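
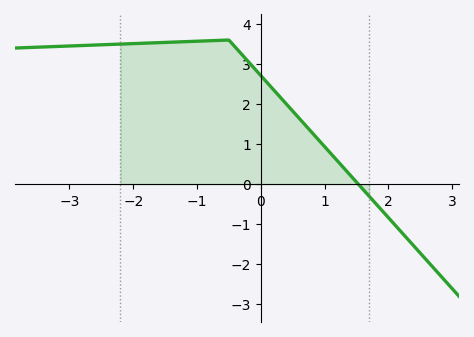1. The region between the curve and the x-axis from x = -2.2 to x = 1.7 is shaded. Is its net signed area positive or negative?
positive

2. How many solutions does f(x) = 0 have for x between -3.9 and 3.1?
1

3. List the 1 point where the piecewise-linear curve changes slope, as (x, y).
(-0.5, 3.6)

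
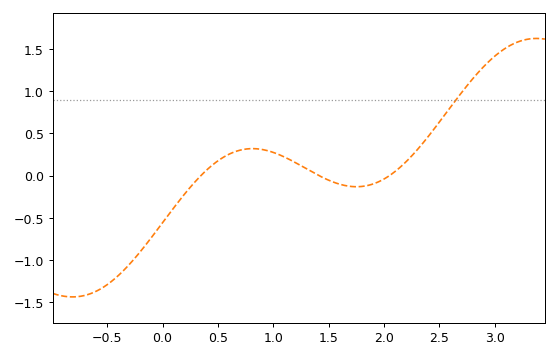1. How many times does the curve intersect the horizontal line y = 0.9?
1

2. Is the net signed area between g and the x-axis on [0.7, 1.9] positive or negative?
positive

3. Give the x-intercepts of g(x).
0.348, 1.41, 2.05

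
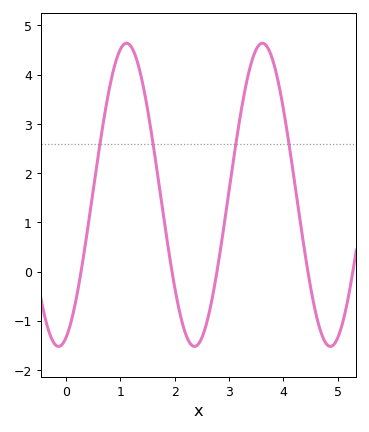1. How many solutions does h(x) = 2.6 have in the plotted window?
4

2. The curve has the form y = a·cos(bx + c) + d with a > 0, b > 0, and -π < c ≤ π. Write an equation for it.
y = 3.08cos(2.5x - 2.8) + 1.56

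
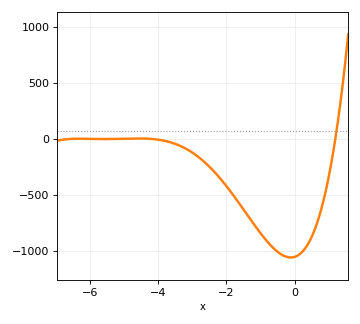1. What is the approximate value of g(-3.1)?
-100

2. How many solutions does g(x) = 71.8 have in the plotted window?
1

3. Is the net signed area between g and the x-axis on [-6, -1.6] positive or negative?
negative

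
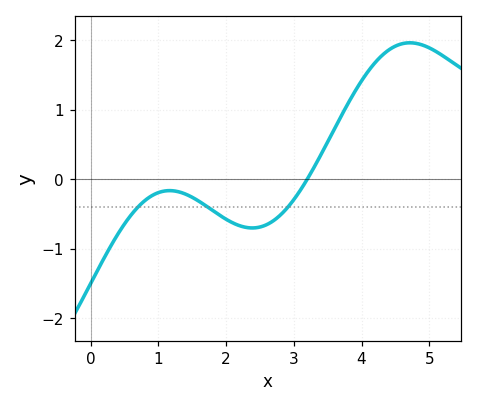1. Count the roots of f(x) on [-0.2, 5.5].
1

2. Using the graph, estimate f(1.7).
-0.385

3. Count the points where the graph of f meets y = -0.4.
3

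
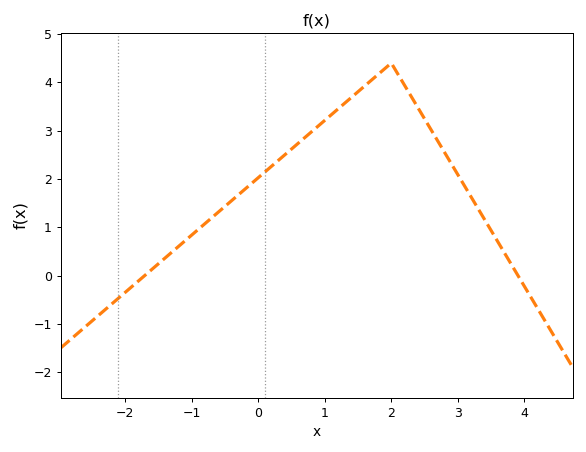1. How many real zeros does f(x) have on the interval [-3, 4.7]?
2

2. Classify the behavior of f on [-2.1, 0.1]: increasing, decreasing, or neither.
increasing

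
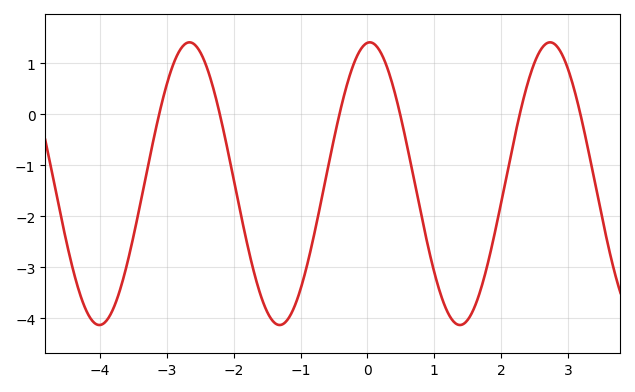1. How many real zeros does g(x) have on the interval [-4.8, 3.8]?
6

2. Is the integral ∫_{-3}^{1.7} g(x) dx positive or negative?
negative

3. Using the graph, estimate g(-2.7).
1.4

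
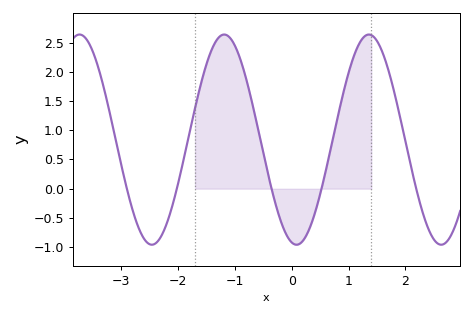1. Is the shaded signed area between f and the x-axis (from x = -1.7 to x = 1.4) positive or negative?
positive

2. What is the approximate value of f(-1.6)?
1.8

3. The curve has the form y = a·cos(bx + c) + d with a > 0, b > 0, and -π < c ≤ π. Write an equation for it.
y = 1.8cos(2.5x + 2.9) + 0.84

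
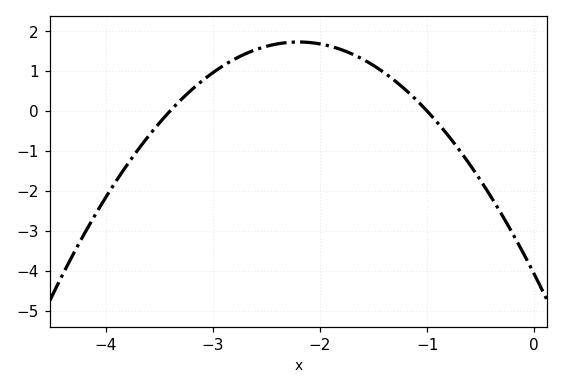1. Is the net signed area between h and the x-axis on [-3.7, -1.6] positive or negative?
positive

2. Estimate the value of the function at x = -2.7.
1.43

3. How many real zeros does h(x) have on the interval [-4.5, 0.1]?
2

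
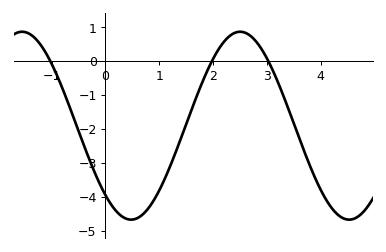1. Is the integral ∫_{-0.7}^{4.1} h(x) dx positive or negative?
negative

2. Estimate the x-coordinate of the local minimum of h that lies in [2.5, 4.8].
4.5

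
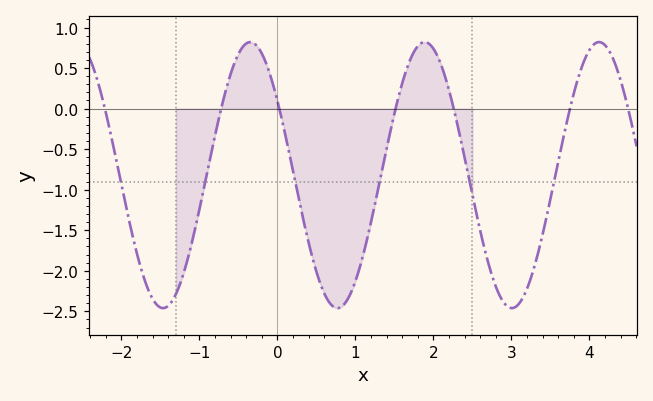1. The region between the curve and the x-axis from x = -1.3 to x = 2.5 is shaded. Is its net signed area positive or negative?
negative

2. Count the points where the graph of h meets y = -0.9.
6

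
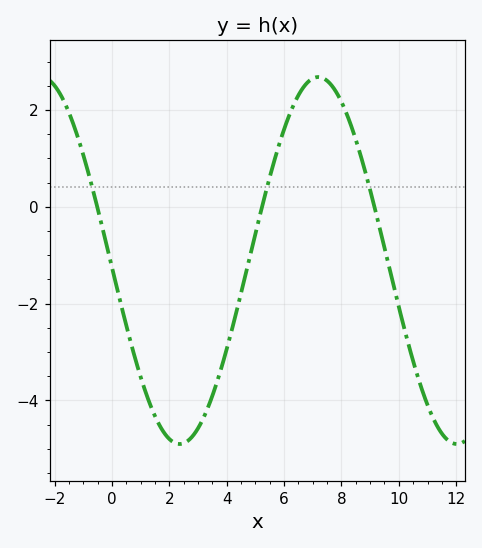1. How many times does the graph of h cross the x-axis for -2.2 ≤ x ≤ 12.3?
3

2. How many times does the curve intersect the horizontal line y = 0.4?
3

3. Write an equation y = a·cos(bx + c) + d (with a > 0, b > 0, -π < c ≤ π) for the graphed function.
y = 3.79cos(0.65x + 1.6) - 1.11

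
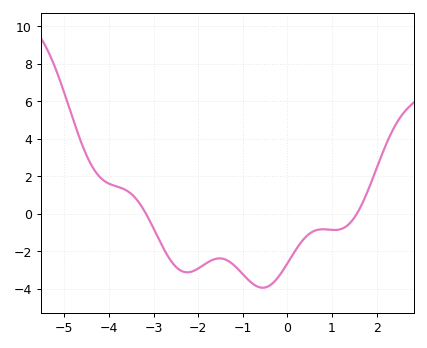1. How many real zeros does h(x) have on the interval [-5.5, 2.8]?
2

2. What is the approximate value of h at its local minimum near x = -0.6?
-3.96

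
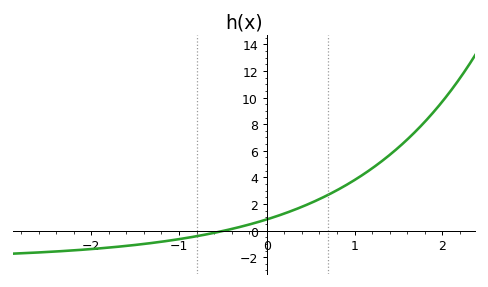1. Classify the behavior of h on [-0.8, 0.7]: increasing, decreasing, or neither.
increasing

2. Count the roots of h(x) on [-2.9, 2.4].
1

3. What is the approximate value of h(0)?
0.8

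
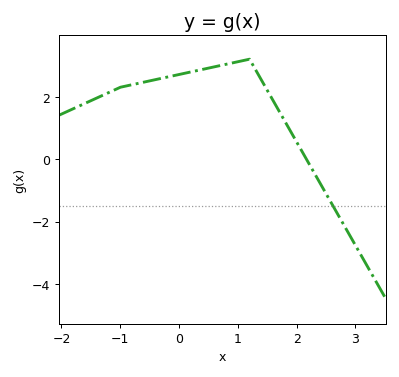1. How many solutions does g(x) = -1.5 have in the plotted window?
1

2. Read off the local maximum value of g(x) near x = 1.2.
3.2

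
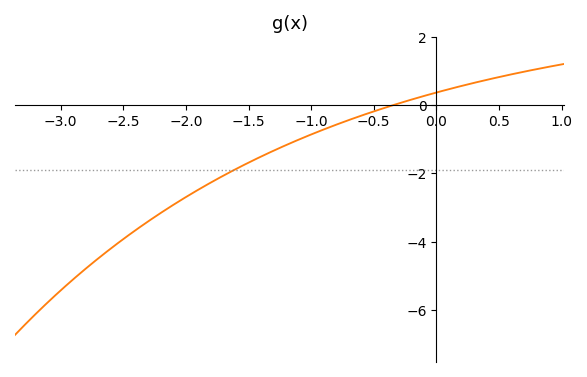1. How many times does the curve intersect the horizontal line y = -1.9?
1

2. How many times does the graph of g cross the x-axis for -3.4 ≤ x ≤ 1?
1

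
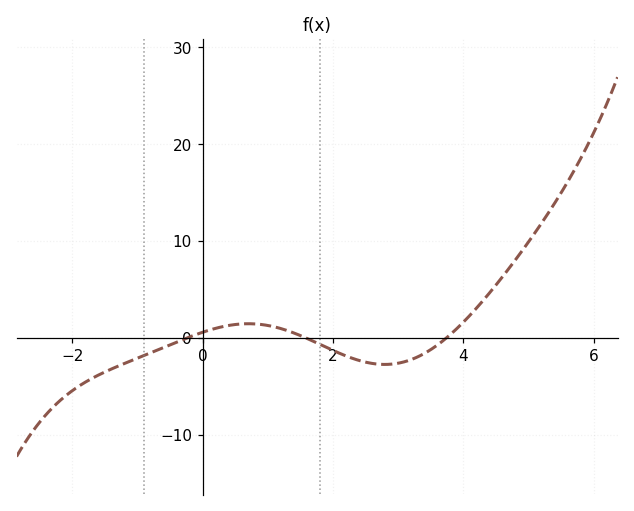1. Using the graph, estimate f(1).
1.28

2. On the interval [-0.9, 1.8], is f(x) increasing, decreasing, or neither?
neither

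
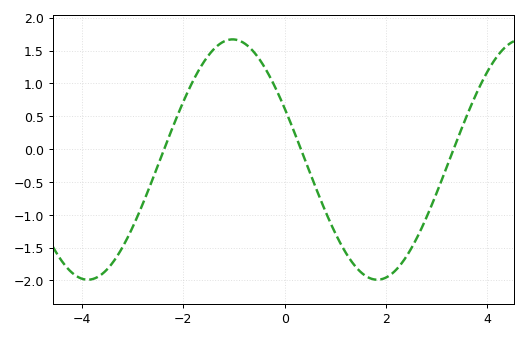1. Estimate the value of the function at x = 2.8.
-1.04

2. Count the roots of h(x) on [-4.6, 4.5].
3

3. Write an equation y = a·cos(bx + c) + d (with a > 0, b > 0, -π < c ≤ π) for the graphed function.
y = 1.83cos(1.1x + 1.13) - 0.16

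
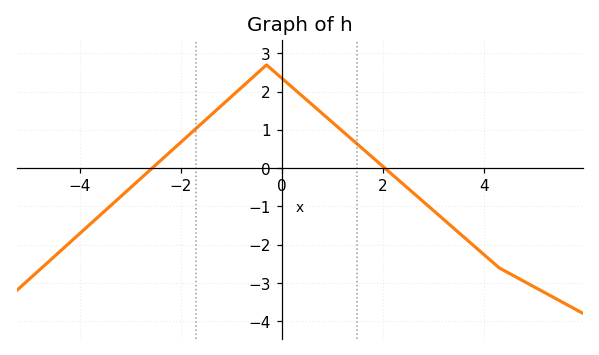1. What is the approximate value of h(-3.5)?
-1.1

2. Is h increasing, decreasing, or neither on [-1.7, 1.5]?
neither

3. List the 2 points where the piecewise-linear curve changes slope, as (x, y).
(-0.3, 2.7); (4.3, -2.6)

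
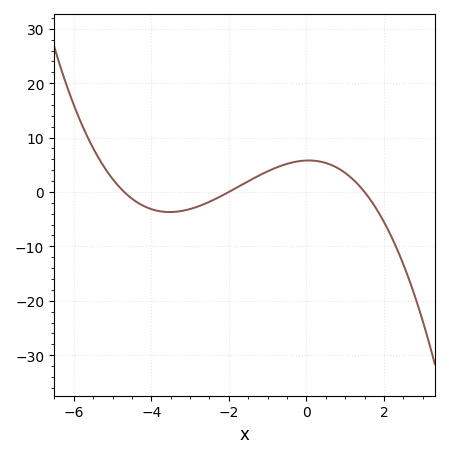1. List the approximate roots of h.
-4.8, -2, 1.4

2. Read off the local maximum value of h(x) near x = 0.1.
6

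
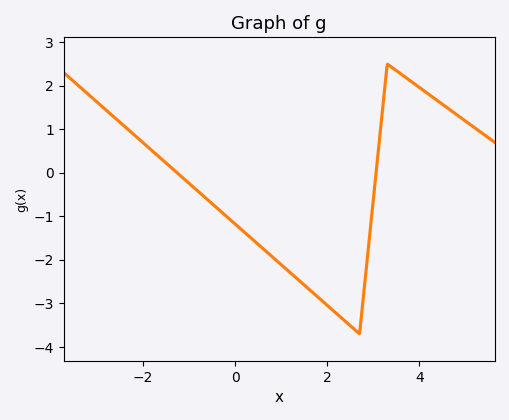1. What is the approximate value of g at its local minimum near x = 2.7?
-3.7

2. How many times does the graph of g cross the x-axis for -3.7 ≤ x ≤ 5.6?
2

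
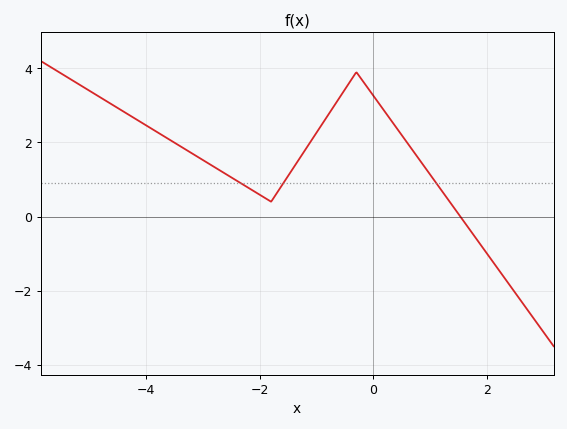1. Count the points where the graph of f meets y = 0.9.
3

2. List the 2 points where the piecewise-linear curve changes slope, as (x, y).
(-1.8, 0.4); (-0.3, 3.9)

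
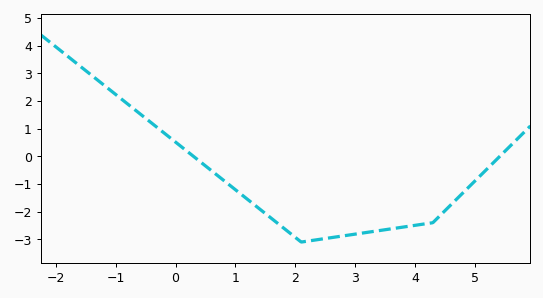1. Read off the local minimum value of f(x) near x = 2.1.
-3.1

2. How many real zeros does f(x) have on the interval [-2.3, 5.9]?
2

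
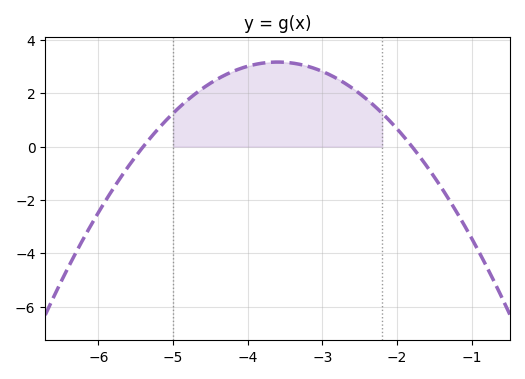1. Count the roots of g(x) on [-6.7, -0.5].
2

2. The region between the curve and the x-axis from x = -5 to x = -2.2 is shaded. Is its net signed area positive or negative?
positive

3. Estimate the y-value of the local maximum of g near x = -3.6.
3.2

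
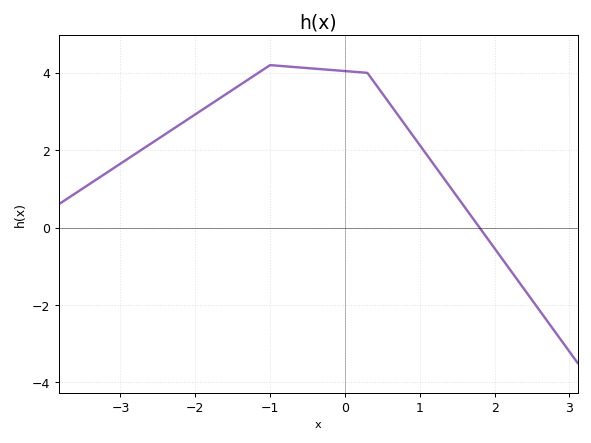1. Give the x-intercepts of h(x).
1.8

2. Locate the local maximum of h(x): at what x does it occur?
-1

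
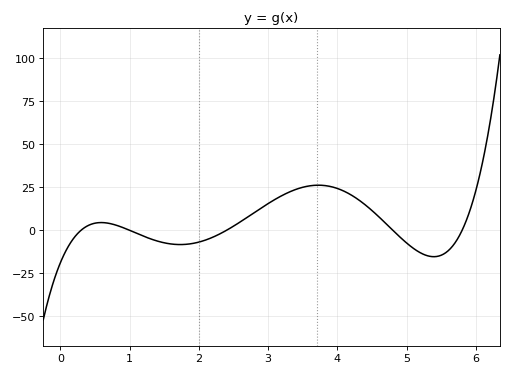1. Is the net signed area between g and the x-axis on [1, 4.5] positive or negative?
positive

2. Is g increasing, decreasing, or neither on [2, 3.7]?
increasing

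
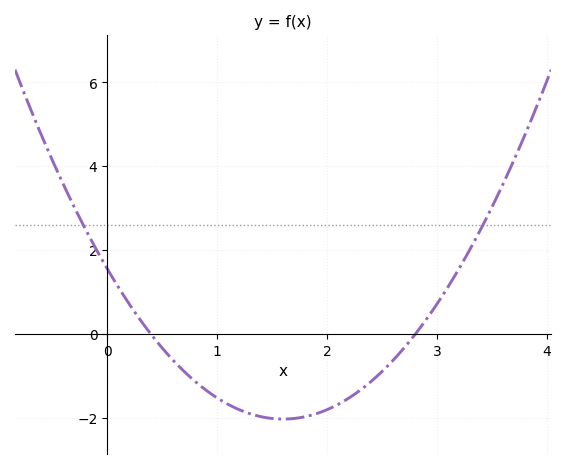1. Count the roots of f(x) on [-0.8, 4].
2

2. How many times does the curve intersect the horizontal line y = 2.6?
2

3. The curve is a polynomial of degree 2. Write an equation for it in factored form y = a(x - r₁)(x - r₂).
y = 1.4(x - 0.4)(x - 2.8)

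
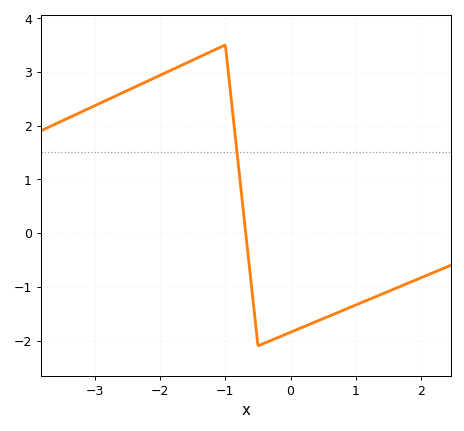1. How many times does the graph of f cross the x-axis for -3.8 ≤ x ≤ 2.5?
1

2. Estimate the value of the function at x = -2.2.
2.82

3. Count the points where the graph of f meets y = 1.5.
1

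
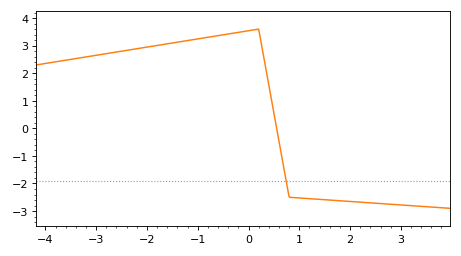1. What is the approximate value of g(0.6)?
-0.467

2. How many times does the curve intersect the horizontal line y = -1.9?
1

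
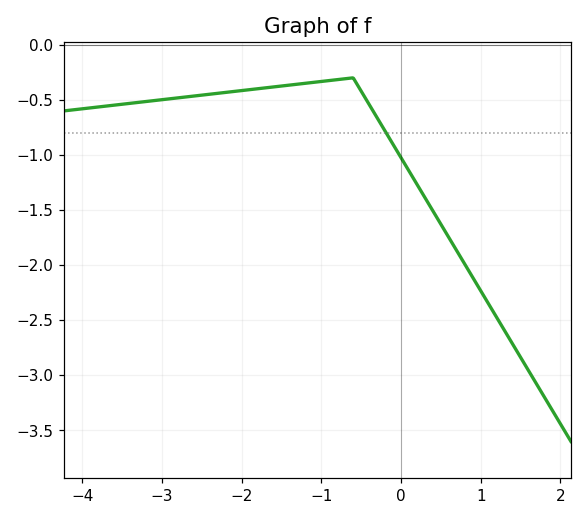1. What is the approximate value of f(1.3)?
-2.6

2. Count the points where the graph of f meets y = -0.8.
1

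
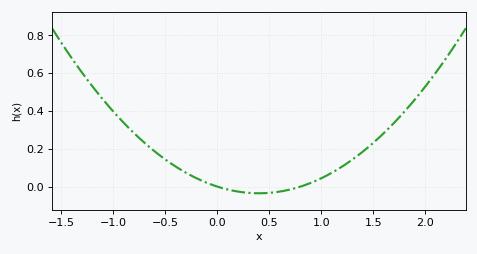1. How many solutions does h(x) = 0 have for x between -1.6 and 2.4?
2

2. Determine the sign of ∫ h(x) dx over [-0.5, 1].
positive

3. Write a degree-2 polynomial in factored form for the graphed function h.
y = 0.22(x - 0)(x - 0.8)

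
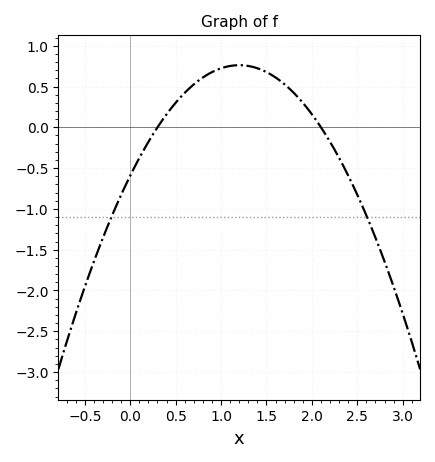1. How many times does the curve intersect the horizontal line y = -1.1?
2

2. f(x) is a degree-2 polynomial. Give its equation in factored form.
y = -0.94(x - 0.3)(x - 2.1)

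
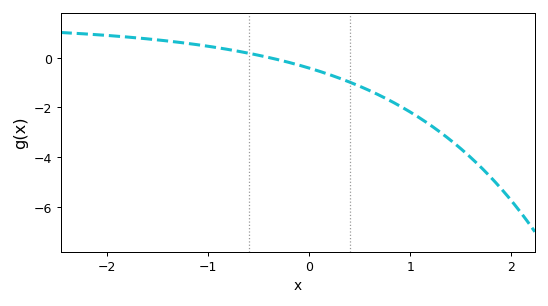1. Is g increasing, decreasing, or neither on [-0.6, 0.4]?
decreasing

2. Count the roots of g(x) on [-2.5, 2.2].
1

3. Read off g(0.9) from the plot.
-1.95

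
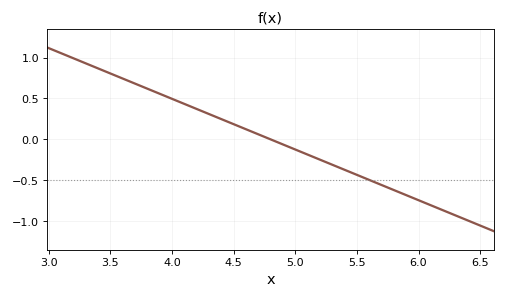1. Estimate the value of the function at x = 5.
-0.1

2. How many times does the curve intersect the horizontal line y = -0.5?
1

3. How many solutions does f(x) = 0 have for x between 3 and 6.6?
1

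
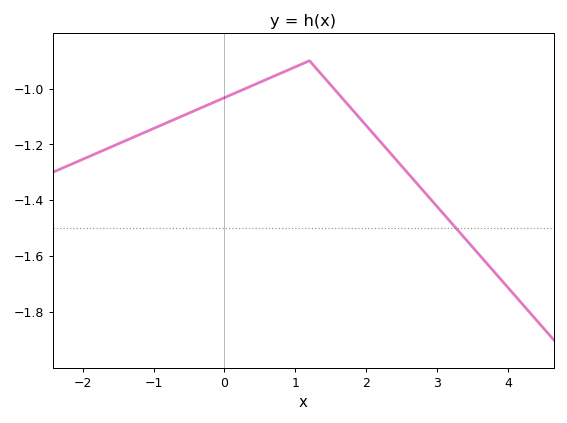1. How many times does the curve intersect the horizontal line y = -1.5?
1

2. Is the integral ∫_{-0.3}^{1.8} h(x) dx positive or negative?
negative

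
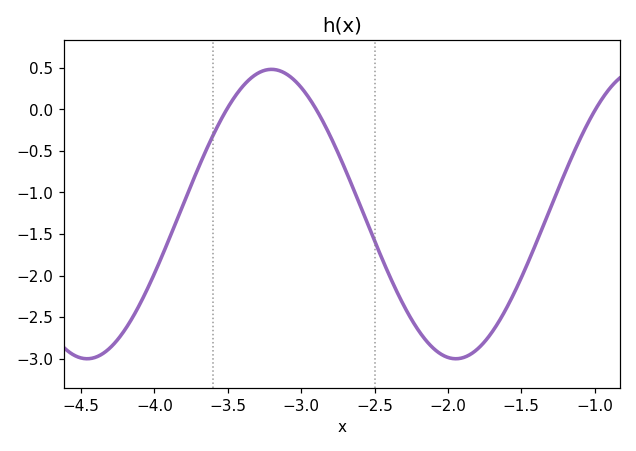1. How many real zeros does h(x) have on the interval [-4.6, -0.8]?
3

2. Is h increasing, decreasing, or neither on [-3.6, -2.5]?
neither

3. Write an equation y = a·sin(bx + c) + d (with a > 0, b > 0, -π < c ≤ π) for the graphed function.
y = 1.74sin(2.5x - 2.99) - 1.26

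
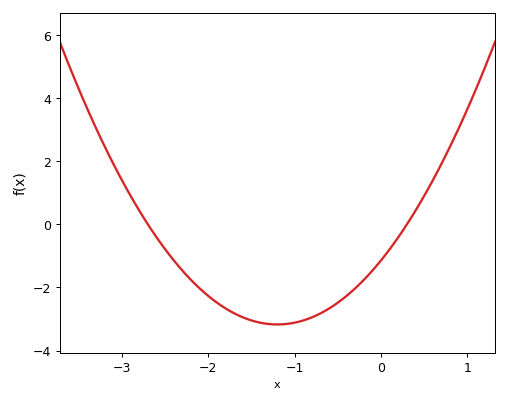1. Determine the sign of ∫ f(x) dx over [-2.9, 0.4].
negative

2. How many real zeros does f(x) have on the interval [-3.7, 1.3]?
2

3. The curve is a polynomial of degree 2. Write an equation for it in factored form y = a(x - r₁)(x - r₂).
y = 1.41(x + 2.7)(x - 0.3)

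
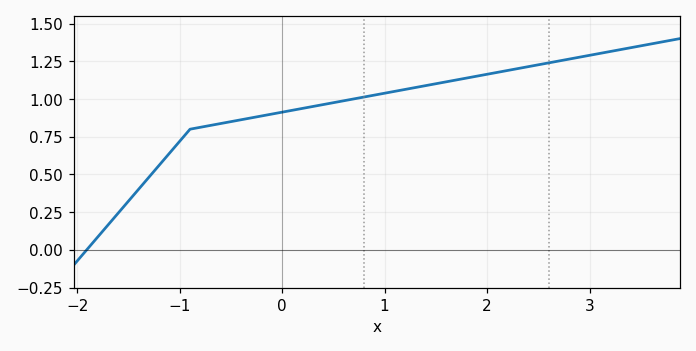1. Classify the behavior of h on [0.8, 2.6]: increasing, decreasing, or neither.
increasing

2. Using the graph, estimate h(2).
1.16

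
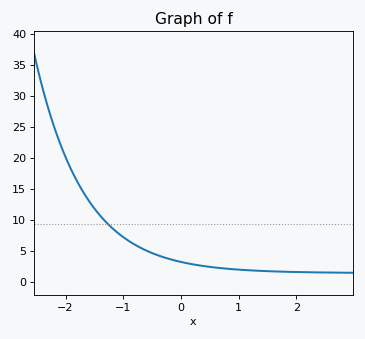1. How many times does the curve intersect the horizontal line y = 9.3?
1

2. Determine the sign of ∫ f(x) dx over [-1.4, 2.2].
positive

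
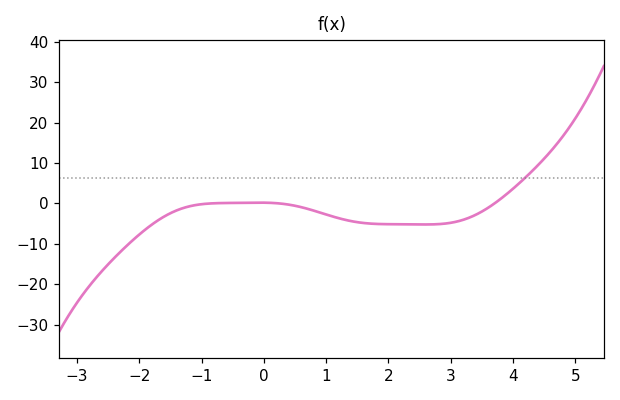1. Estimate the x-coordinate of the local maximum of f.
0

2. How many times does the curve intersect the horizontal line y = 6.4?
1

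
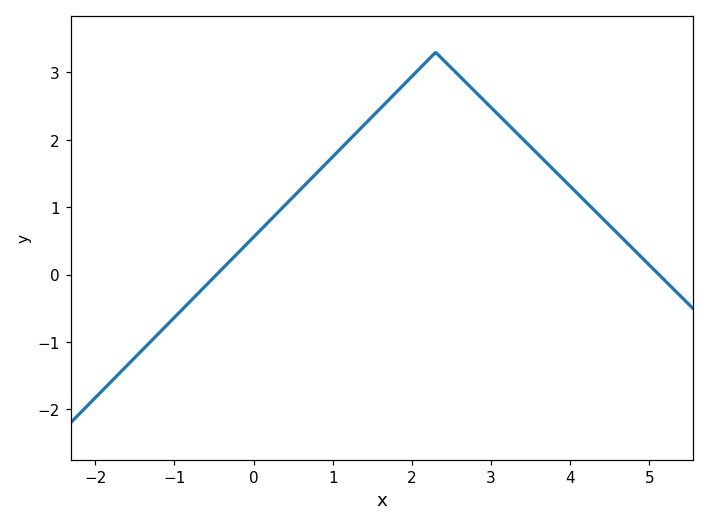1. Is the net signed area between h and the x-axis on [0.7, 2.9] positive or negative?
positive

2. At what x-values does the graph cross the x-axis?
-0.4, 5.2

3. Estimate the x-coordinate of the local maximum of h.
2.2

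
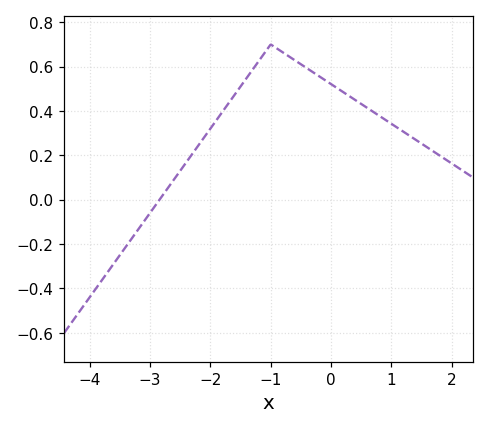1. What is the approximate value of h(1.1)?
0.32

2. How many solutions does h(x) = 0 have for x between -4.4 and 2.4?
1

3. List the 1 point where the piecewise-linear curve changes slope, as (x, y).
(-1, 0.7)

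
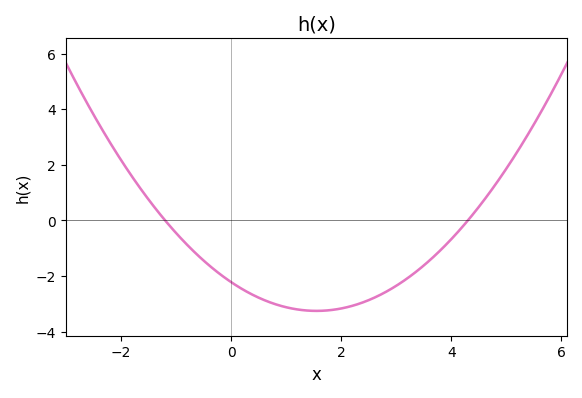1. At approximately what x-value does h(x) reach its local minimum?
1.6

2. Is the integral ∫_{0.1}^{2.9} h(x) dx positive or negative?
negative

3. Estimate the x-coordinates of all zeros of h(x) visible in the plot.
-1.2, 4.2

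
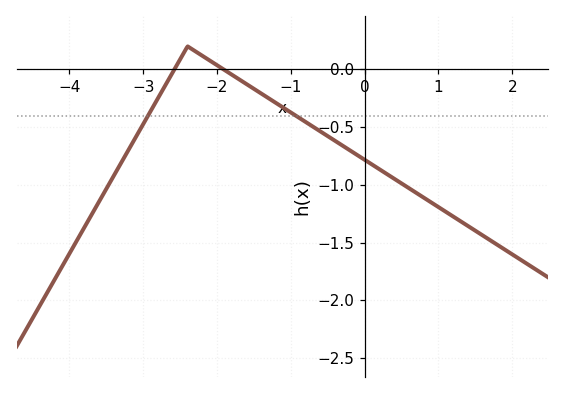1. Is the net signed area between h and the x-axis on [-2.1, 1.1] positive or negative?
negative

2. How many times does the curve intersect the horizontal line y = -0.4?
2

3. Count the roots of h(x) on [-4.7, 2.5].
2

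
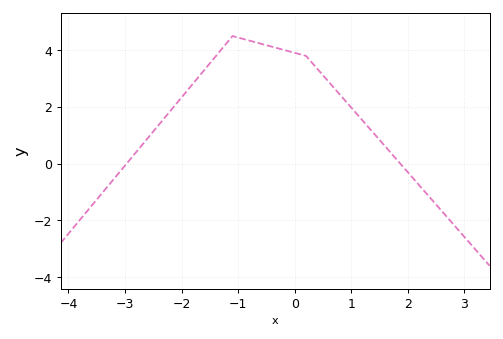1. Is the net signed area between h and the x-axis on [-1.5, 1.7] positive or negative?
positive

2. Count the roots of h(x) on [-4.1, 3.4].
2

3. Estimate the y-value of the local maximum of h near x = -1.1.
4.5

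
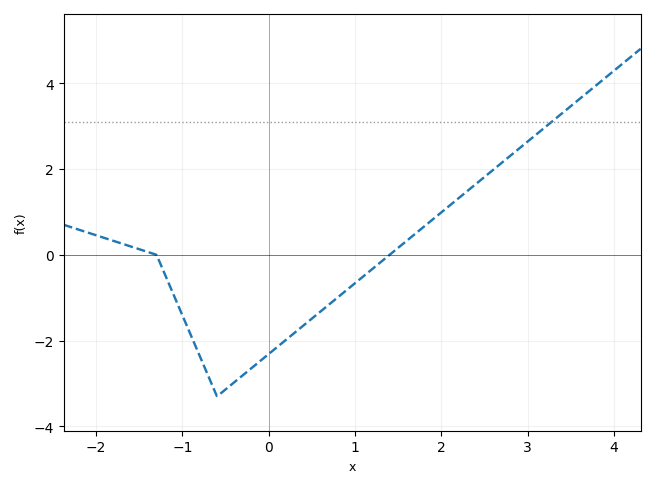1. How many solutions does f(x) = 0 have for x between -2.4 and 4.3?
2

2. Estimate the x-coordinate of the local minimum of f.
-0.598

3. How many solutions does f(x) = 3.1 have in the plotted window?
1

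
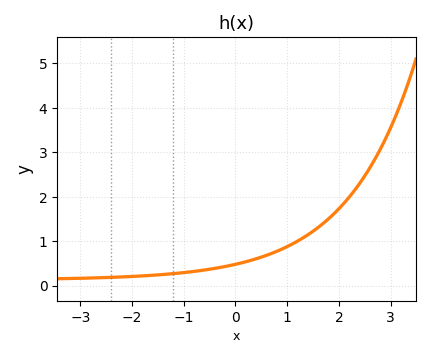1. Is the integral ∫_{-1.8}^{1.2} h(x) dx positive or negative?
positive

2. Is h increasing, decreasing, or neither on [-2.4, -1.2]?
increasing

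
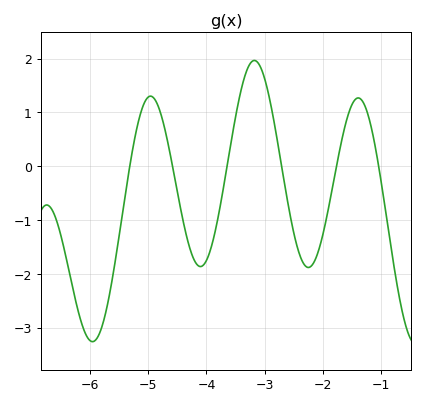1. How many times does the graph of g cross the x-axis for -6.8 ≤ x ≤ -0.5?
6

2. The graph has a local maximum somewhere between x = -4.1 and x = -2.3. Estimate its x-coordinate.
-3.18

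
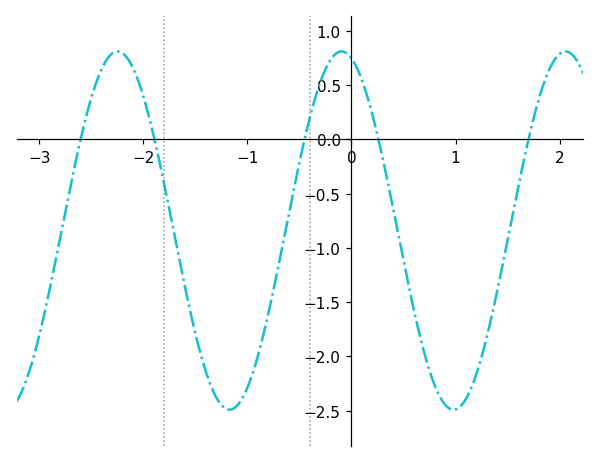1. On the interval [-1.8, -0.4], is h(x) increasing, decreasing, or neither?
neither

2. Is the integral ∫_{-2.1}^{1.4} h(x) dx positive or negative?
negative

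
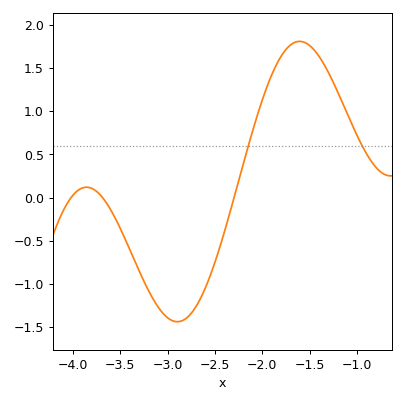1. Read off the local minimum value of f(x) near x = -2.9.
-1.45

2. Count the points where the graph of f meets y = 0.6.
2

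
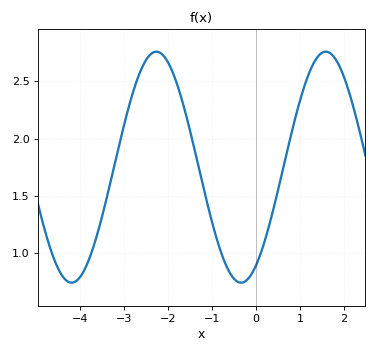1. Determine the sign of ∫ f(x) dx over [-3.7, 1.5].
positive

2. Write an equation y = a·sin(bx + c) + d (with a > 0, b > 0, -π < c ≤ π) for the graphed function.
y = 1.01sin(1.6x - 1) + 1.75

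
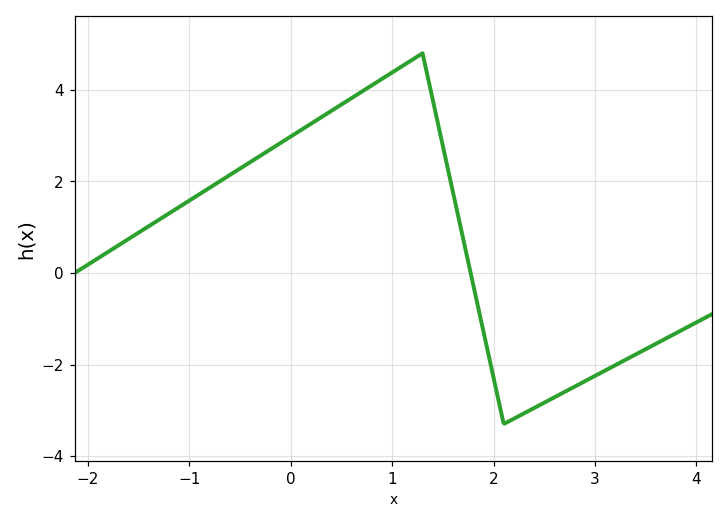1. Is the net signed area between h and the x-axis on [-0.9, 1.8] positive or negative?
positive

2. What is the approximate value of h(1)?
4.4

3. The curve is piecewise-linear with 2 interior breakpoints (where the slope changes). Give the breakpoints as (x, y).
(1.3, 4.8); (2.1, -3.3)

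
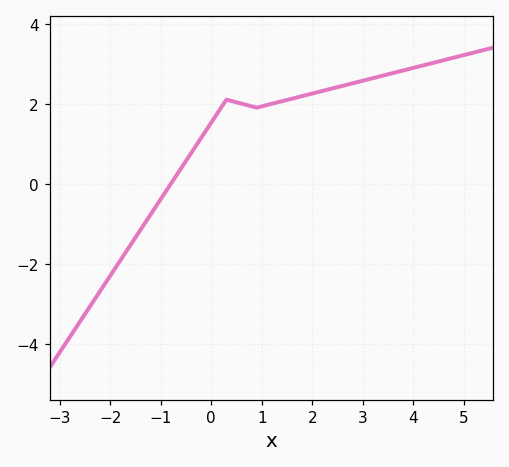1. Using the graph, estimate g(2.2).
2.32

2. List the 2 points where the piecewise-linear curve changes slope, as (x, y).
(0.3, 2.1); (0.9, 1.9)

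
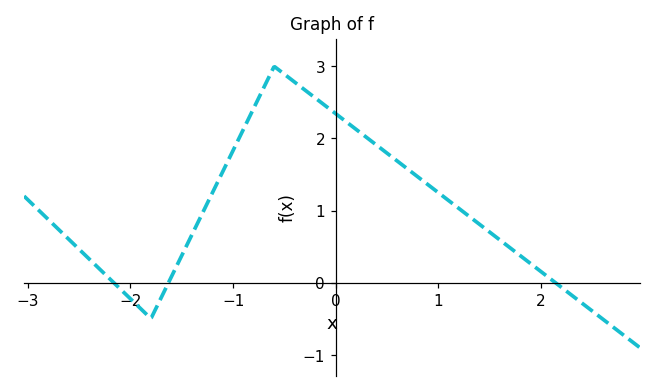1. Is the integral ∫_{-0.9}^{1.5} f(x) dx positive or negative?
positive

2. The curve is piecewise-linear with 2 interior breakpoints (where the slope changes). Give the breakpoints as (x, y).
(-1.8, -0.5); (-0.6, 3)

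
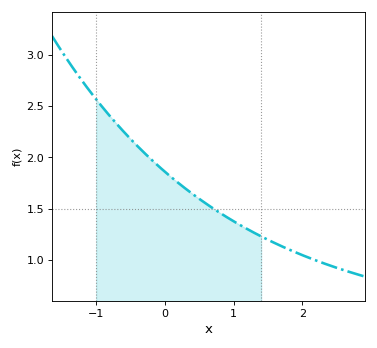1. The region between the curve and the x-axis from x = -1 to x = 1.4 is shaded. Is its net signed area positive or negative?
positive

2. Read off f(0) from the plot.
1.85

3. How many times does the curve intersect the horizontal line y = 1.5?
1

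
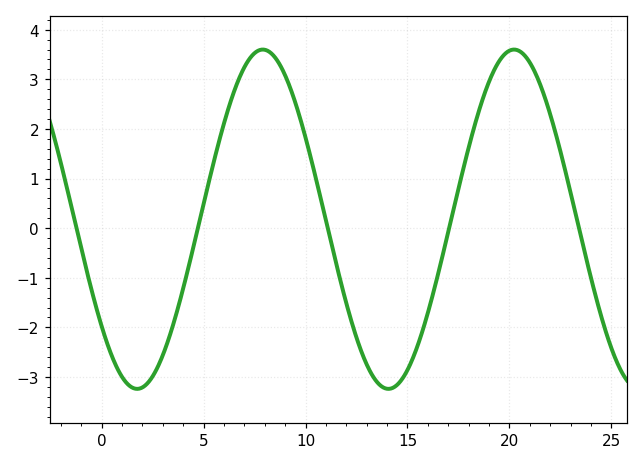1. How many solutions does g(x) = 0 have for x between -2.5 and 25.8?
5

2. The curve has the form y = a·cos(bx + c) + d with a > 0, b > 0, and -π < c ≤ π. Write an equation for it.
y = 3.42cos(0.51x + 2.3) + 0.18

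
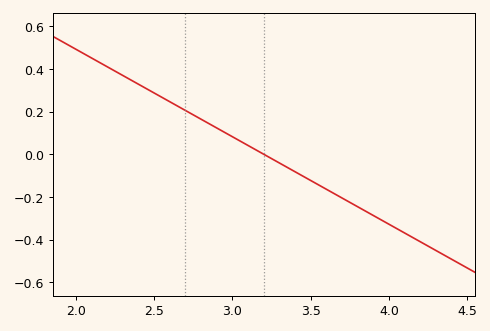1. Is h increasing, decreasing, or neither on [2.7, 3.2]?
decreasing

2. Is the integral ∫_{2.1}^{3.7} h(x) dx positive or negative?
positive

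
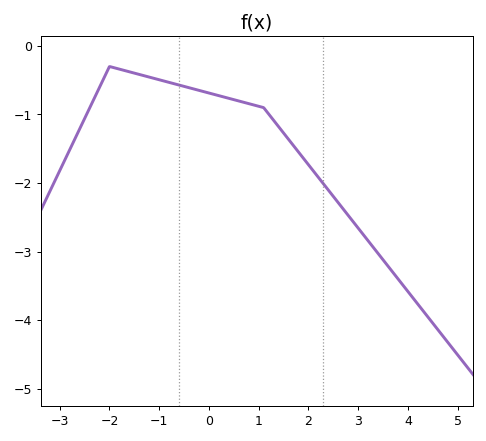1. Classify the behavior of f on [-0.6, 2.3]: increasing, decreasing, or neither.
decreasing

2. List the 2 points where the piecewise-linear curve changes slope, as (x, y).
(-2, -0.3); (1.1, -0.9)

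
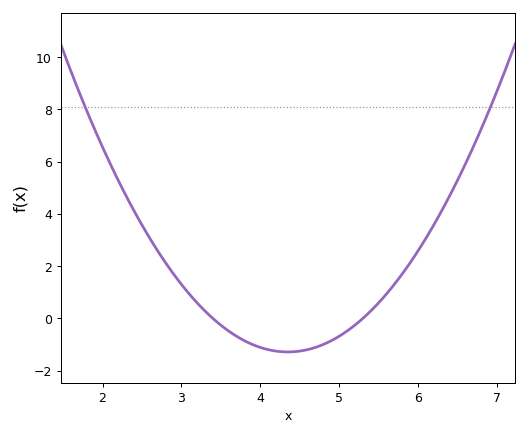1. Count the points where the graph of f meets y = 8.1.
2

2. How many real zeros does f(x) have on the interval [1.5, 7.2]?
2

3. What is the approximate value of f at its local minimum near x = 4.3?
-1.28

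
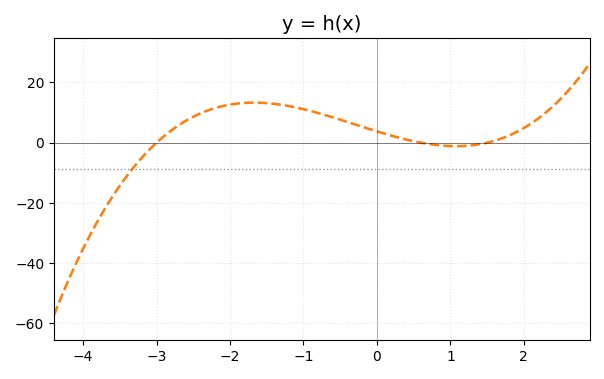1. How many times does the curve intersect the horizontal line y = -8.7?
1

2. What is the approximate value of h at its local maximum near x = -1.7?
14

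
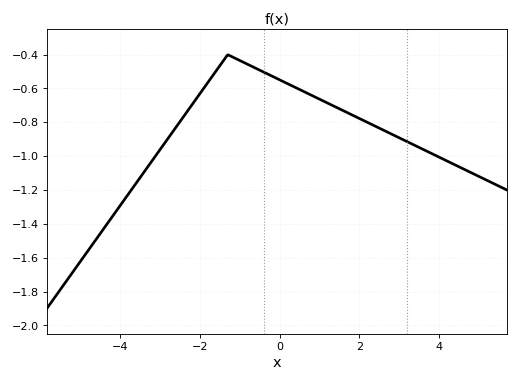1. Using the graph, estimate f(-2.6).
-0.83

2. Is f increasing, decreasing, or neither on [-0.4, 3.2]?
decreasing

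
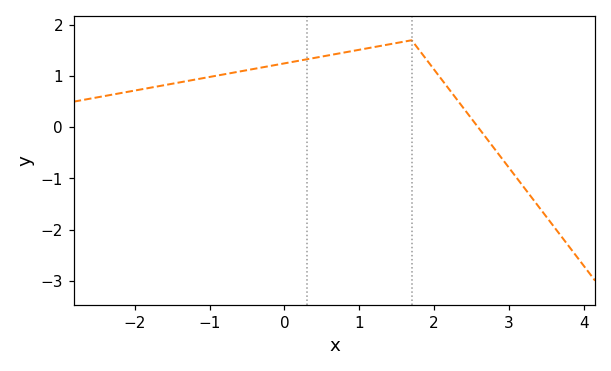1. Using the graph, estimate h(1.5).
1.6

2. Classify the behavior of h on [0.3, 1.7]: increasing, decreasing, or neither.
increasing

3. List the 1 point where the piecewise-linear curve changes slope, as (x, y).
(1.7, 1.7)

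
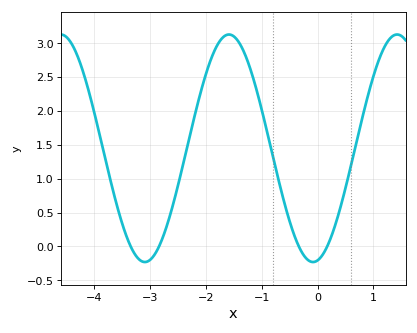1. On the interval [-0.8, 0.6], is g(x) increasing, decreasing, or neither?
neither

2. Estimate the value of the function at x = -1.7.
3.1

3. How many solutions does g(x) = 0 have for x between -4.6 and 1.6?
4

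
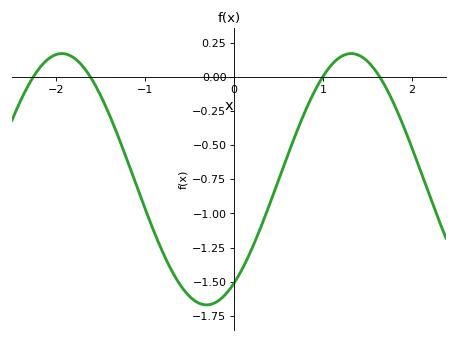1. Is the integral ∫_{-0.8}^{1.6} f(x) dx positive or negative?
negative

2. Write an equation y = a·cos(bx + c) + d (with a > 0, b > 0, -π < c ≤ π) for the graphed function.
y = 0.92cos(1.9x - 2.5) - 0.75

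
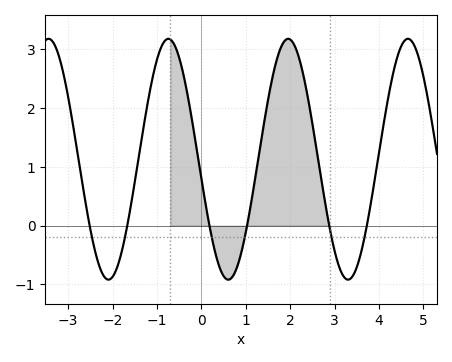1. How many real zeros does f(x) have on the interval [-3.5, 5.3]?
6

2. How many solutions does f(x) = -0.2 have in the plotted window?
6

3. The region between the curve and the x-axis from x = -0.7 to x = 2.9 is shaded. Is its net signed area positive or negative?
positive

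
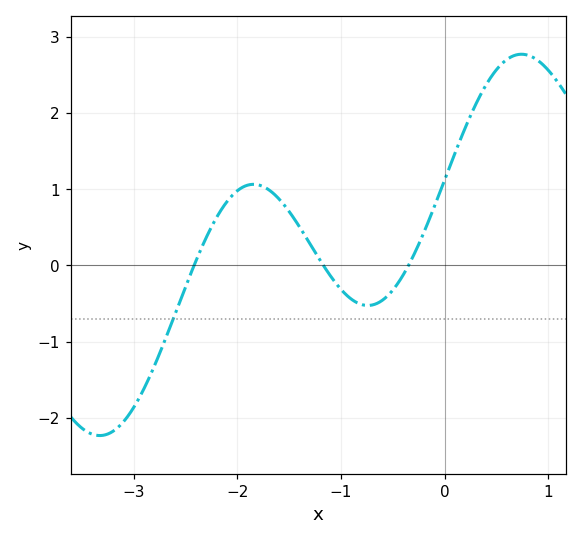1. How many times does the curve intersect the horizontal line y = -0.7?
1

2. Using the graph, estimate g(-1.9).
1.1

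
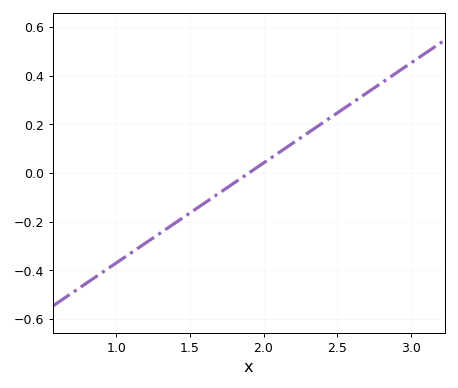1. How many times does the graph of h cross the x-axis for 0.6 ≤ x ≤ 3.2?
1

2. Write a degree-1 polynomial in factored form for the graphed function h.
y = 0.41(x - 1.9)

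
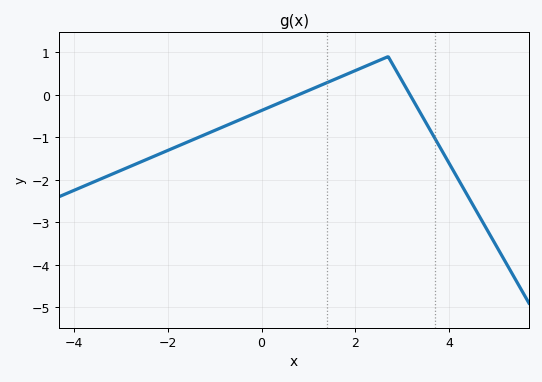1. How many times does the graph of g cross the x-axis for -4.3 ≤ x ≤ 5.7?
2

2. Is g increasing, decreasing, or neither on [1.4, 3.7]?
neither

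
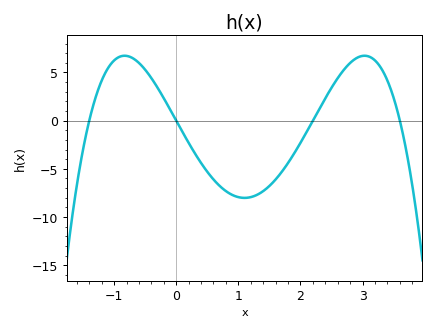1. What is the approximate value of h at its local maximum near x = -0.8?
6.73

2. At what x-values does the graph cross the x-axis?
-1.4, 0, 2.2, 3.6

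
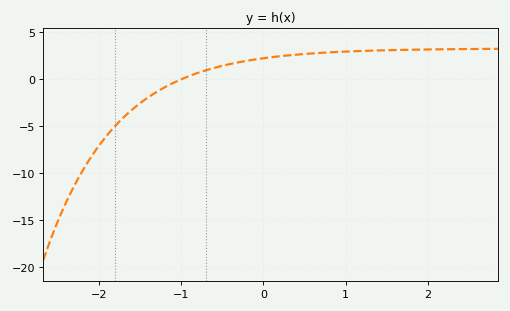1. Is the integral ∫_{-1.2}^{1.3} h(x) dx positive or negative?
positive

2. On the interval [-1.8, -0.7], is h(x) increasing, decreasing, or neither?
increasing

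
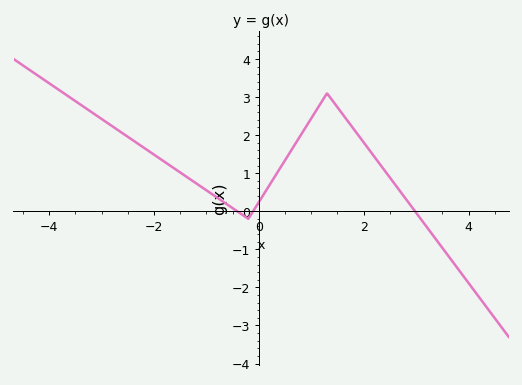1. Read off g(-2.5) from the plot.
1.96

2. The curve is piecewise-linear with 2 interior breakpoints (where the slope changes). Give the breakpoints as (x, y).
(-0.2, -0.2); (1.3, 3.1)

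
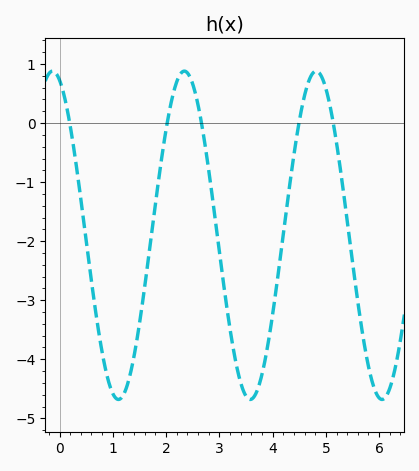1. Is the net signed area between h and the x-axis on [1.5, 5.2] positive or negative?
negative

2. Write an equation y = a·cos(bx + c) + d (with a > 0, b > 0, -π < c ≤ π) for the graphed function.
y = 2.78cos(2.54x + 0.332) - 1.9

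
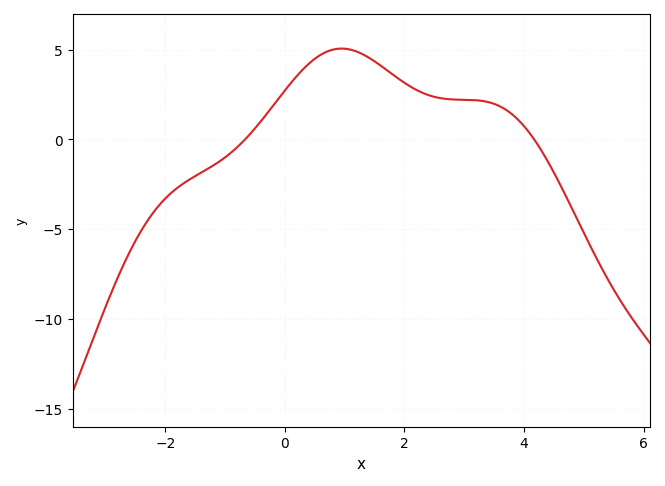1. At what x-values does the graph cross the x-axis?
-0.6, 4.2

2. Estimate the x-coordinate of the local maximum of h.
1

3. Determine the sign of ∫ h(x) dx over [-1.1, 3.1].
positive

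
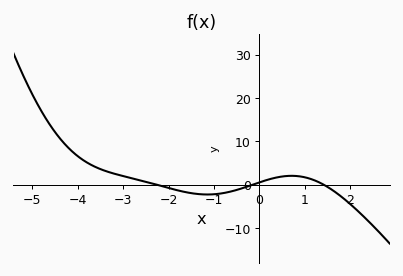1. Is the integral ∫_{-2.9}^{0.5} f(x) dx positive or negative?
negative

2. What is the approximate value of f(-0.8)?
-1.93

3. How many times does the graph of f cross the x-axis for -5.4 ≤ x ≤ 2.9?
3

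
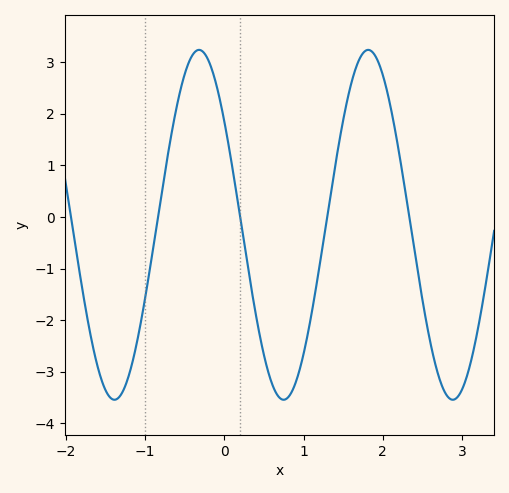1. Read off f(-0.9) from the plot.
-0.6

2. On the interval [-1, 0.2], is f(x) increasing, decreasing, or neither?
neither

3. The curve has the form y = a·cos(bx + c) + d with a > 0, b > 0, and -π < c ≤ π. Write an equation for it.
y = 3.39cos(2.9x + 0.94) - 0.15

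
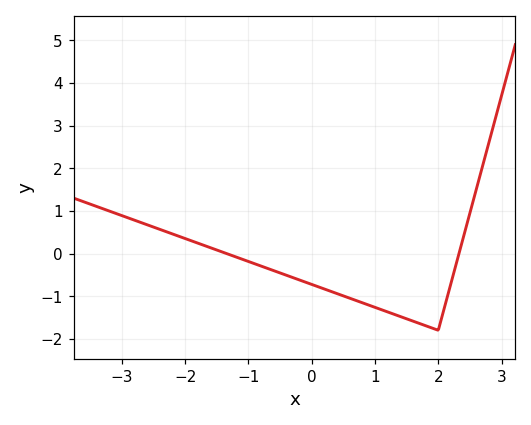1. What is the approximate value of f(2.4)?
0.403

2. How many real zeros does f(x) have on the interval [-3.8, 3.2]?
2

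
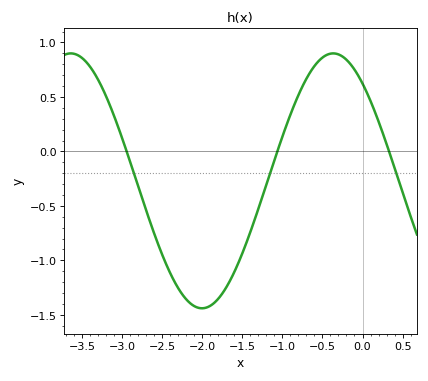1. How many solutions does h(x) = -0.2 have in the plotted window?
3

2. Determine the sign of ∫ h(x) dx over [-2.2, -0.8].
negative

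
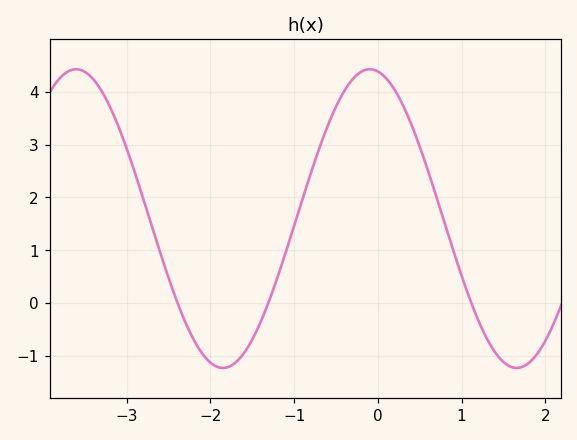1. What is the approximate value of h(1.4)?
-0.931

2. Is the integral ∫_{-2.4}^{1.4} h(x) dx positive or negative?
positive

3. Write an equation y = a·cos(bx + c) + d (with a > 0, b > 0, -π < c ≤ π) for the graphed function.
y = 2.83cos(1.79x + 0.172) + 1.6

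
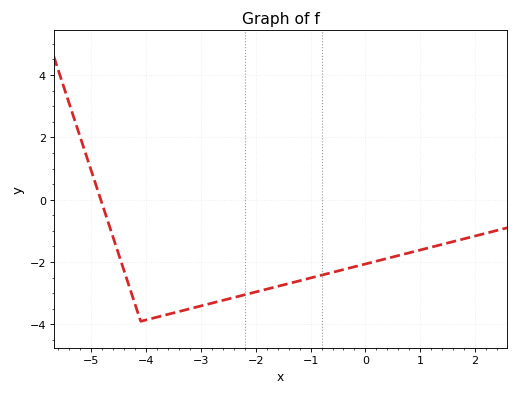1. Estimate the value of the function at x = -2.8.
-3.32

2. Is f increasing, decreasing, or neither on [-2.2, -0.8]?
increasing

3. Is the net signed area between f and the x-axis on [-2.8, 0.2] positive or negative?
negative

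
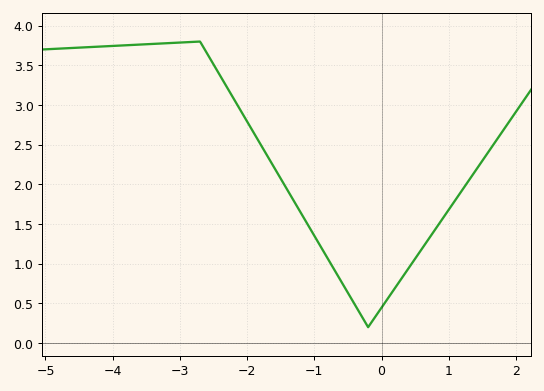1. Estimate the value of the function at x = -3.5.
3.75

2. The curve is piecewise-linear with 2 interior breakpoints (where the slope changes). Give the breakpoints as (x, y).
(-2.7, 3.8); (-0.2, 0.2)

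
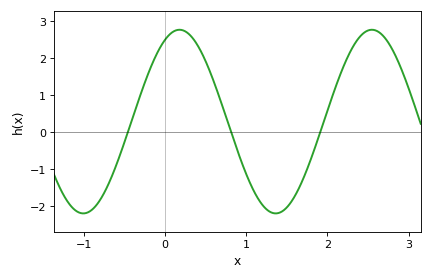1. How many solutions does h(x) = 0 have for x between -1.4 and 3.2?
3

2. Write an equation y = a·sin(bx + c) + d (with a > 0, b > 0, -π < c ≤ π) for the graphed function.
y = 2.48sin(2.65x + 1.1) + 0.29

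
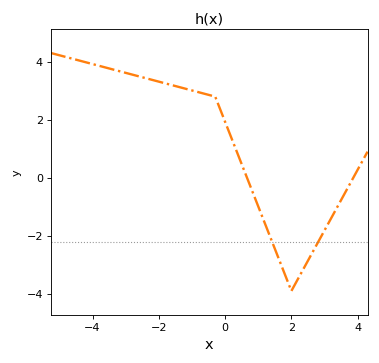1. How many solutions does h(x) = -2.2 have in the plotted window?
2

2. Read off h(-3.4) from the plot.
3.74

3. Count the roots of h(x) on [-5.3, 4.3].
2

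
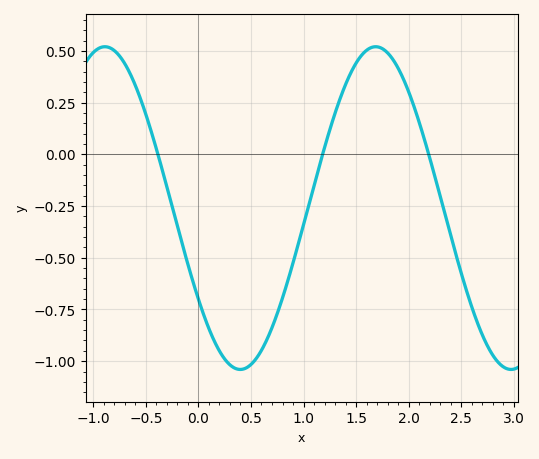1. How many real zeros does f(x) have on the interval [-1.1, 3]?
3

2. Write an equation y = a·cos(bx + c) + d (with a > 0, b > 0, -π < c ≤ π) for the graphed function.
y = 0.78cos(2.4x + 2.2) - 0.26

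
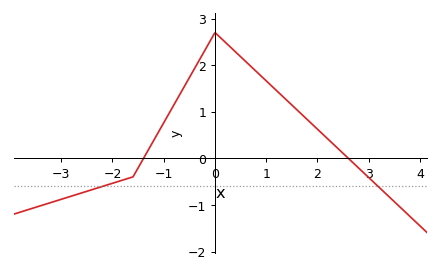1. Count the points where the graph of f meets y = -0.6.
2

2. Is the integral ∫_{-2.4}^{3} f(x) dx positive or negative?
positive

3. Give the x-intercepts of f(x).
-1.4, 2.6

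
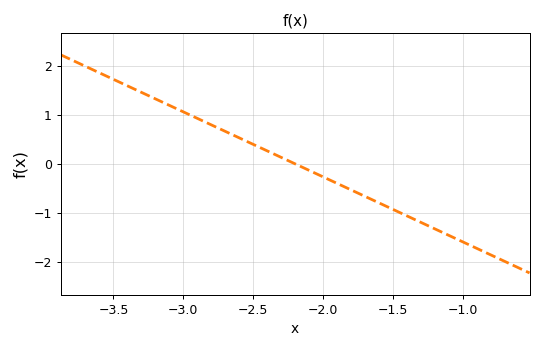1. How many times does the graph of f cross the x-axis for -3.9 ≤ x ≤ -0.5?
1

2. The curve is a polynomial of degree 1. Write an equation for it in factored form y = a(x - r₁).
y = -1.33(x + 2.2)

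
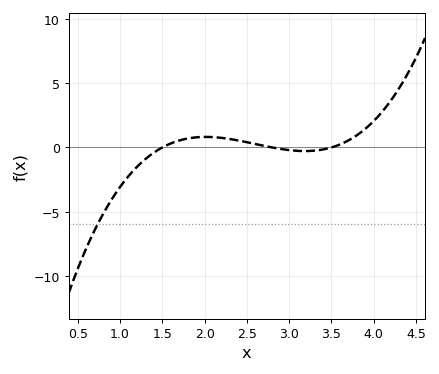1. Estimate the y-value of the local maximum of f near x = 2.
1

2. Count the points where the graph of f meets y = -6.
1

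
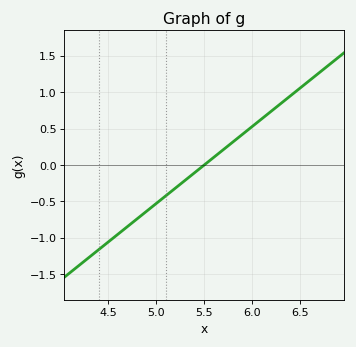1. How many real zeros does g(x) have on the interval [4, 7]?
1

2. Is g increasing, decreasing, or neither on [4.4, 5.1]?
increasing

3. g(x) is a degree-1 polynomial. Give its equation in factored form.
y = 1.06(x - 5.5)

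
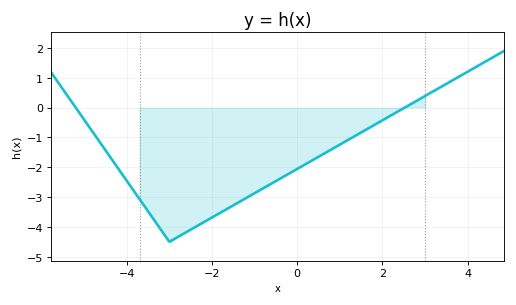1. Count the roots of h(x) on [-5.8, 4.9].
2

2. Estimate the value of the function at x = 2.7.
0.143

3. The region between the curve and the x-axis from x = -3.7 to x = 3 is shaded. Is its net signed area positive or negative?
negative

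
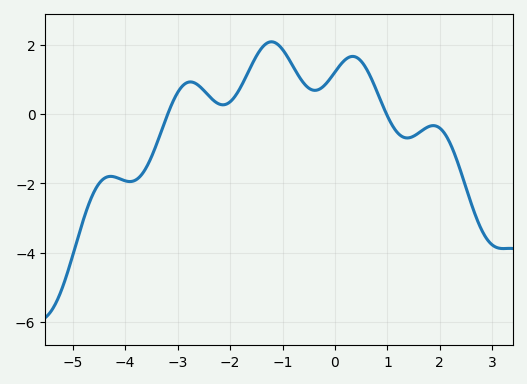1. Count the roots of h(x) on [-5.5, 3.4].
2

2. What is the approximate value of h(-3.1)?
0.4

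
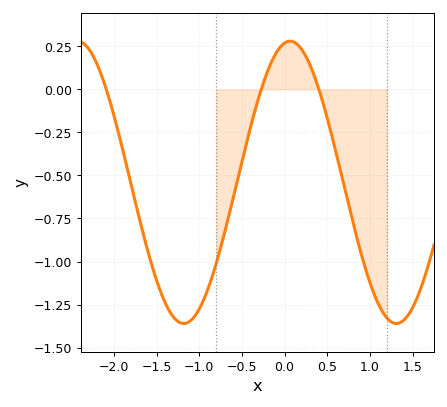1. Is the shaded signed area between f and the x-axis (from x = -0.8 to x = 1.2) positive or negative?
negative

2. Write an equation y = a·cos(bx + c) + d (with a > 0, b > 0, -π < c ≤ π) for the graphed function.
y = 0.82cos(2.52x - 0.162) - 0.54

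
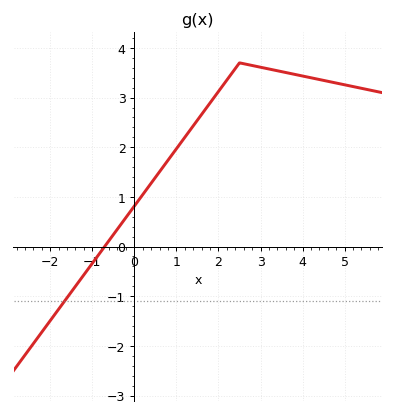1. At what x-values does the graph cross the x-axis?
-0.706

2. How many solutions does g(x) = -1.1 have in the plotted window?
1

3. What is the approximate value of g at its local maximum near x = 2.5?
3.7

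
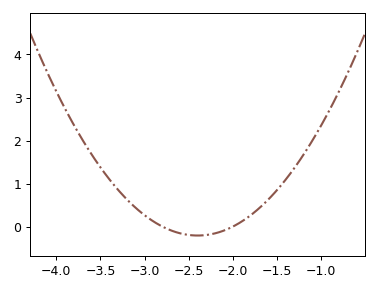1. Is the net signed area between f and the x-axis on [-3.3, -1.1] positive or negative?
positive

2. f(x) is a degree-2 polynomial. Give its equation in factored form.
y = 1.31(x + 2.8)(x + 2)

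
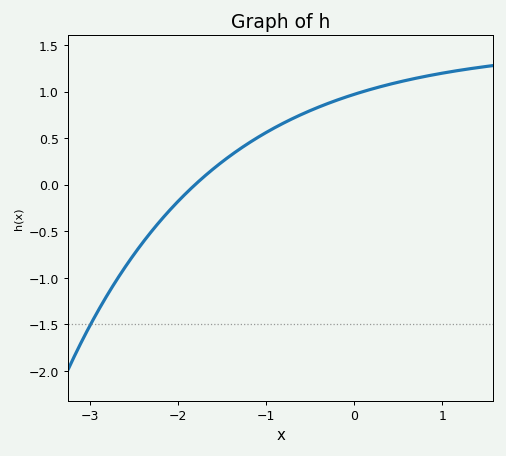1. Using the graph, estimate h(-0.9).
0.613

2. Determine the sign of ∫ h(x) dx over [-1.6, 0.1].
positive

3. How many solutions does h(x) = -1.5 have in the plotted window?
1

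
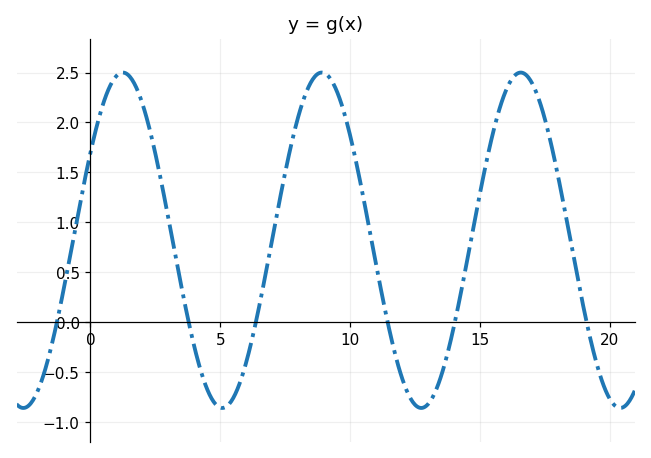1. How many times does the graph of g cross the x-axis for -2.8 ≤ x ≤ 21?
6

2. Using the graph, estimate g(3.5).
0.36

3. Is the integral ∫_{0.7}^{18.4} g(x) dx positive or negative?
positive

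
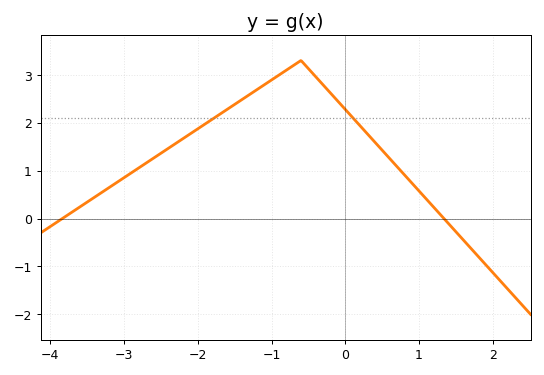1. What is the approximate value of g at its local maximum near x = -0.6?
3.3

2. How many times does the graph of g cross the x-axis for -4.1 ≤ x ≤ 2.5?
2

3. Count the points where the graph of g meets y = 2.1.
2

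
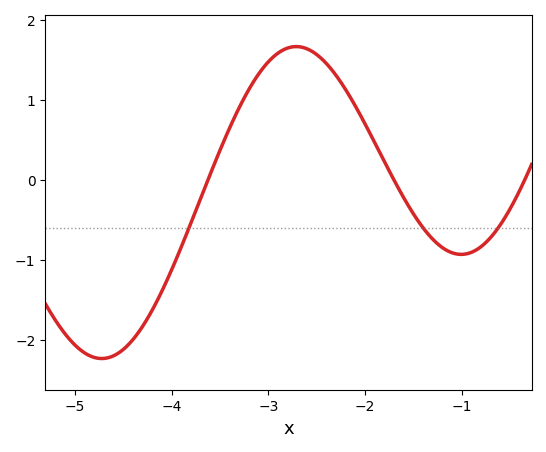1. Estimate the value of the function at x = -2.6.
1.63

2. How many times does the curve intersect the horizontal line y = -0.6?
3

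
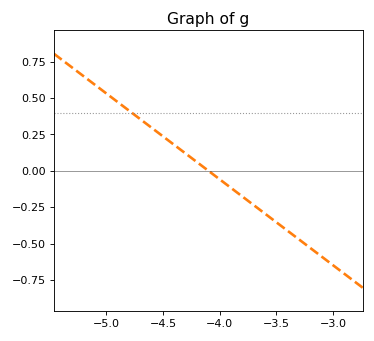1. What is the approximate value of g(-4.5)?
0.24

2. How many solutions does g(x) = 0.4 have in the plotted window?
1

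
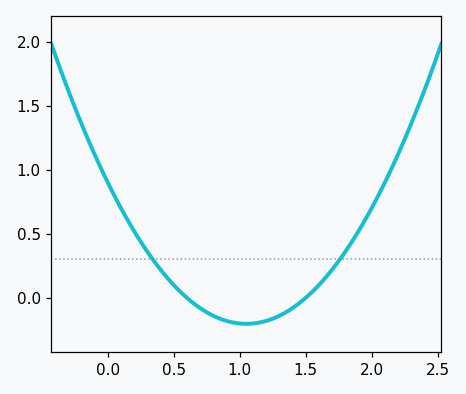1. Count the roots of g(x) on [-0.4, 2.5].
2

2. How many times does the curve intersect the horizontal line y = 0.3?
2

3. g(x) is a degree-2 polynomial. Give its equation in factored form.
y = 1(x - 0.6)(x - 1.5)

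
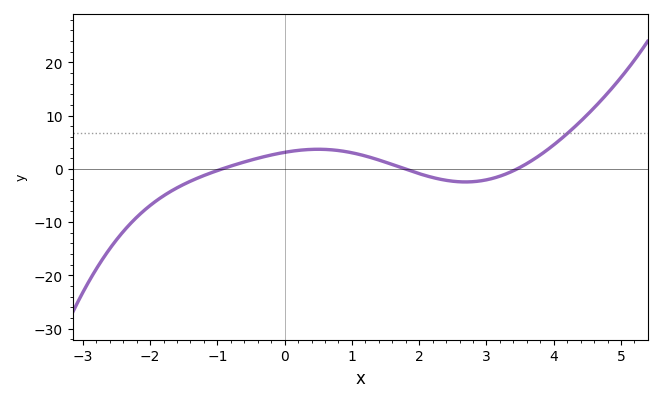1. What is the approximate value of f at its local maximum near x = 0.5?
4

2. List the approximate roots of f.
-1, 1.8, 3.4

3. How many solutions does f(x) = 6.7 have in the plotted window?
1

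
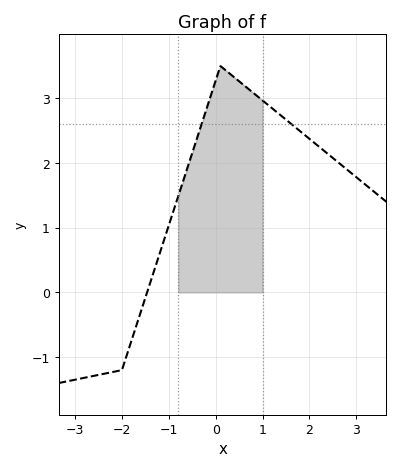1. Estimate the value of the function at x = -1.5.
-0.1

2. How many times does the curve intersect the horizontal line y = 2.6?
2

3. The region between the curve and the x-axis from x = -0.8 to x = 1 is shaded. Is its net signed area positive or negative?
positive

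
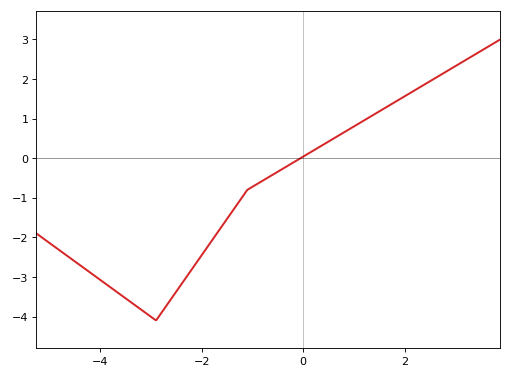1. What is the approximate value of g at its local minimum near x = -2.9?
-4.1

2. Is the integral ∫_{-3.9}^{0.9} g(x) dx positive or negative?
negative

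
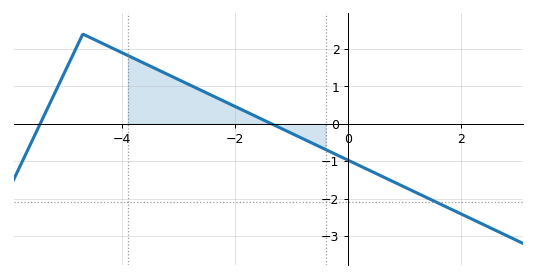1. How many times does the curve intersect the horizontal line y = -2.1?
1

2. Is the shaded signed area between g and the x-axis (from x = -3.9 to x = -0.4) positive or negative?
positive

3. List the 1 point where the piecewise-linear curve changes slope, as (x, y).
(-4.7, 2.4)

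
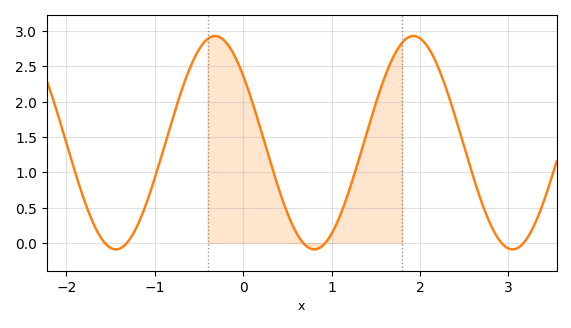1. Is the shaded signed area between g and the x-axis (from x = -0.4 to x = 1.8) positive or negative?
positive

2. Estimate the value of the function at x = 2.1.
2.75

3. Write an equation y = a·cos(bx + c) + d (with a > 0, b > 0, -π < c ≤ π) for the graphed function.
y = 1.51cos(2.8x + 0.892) + 1.42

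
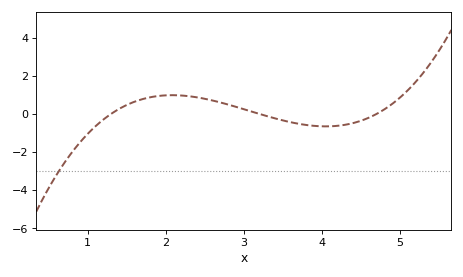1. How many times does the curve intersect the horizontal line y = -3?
1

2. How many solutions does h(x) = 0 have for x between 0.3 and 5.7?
3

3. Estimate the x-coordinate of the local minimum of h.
4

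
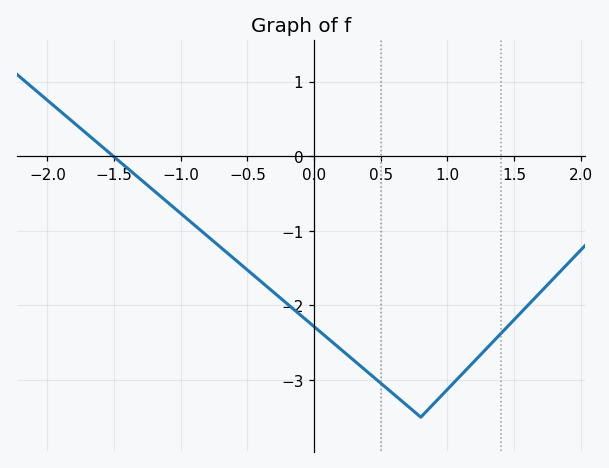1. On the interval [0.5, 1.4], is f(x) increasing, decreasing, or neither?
neither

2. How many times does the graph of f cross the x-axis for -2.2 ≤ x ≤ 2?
1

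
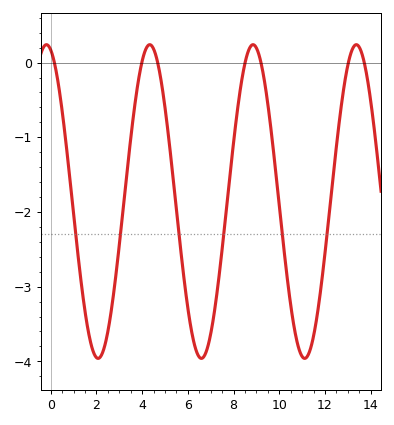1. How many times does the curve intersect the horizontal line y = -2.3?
6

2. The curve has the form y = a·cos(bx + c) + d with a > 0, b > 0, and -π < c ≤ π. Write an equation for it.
y = 2.1cos(1.4x + 0.26) - 1.86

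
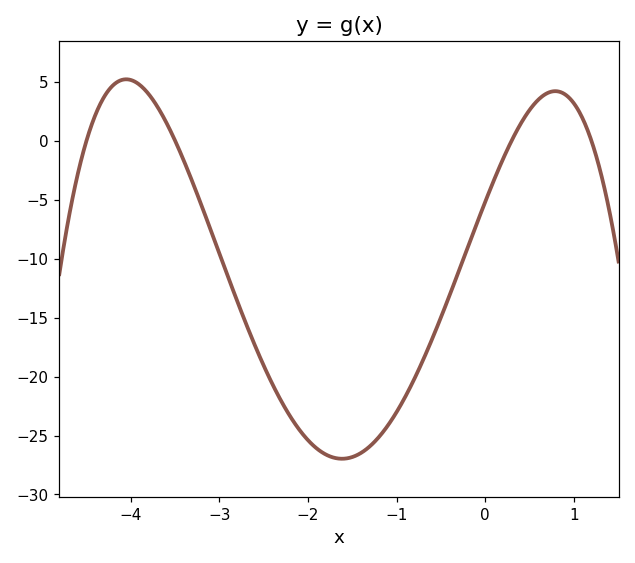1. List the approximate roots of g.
-4.5, -3.5, 0.3, 1.2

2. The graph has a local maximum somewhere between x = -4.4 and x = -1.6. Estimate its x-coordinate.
-4.05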